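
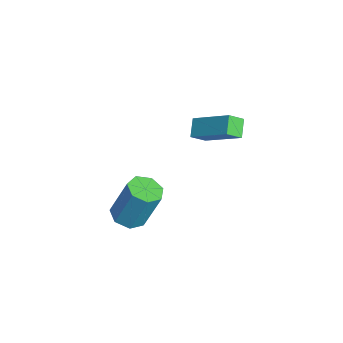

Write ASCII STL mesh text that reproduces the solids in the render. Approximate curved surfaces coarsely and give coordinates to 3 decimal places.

solid 
facet normal -0.129 -0.340 -0.931
outer loop
vertex 2.031 -4.341 -1.496
vertex 1.248 -4.306 -1.4
vertex 1.736 -3.747 -1.672
endloop
endfacet
facet normal 0.894 0.367 -0.258
outer loop
vertex 2.031 -4.341 -1.496
vertex 1.736 -3.747 -1.672
vertex 2.295 -3.648 0.404
endloop
endfacet
facet normal 0.893 0.368 -0.258
outer loop
vertex 2.295 -3.648 0.404
vertex 1.736 -3.747 -1.672
vertex 2.0 -3.055 0.229
endloop
endfacet
facet normal 0.129 0.339 0.932
outer loop
vertex 2.295 -3.648 0.404
vertex 2.0 -3.055 0.229
vertex 1.512 -3.614 0.5
endloop
endfacet
facet normal -0.129 -0.340 -0.931
outer loop
vertex 1.736 -3.747 -1.672
vertex 1.248 -4.306 -1.4
vertex 1.073 -3.575 -1.643
endloop
endfacet
facet normal 0.219 0.907 -0.360
outer loop
vertex 1.736 -3.747 -1.672
vertex 1.073 -3.575 -1.643
vertex 2.0 -3.055 0.229
endloop
endfacet
facet normal 0.221 0.906 -0.361
outer loop
vertex 2.0 -3.055 0.229
vertex 1.073 -3.575 -1.643
vertex 1.337 -2.882 0.258
endloop
endfacet
facet normal 0.129 0.339 0.932
outer loop
vertex 2.0 -3.055 0.229
vertex 1.337 -2.882 0.258
vertex 1.512 -3.614 0.5
endloop
endfacet
facet normal -0.129 -0.341 -0.931
outer loop
vertex 1.073 -3.575 -1.643
vertex 1.248 -4.306 -1.4
vertex 0.542 -3.953 -1.431
endloop
endfacet
facet normal -0.619 0.762 -0.192
outer loop
vertex 1.073 -3.575 -1.643
vertex 0.542 -3.953 -1.431
vertex 1.337 -2.882 0.258
endloop
endfacet
facet normal -0.620 0.761 -0.191
outer loop
vertex 1.337 -2.882 0.258
vertex 0.542 -3.953 -1.431
vertex 0.806 -3.261 0.47
endloop
endfacet
facet normal 0.130 0.339 0.932
outer loop
vertex 1.337 -2.882 0.258
vertex 0.806 -3.261 0.47
vertex 1.512 -3.614 0.5
endloop
endfacet
facet normal -0.129 -0.340 -0.931
outer loop
vertex 0.542 -3.953 -1.431
vertex 1.248 -4.306 -1.4
vertex 0.543 -4.597 -1.196
endloop
endfacet
facet normal -0.992 0.043 0.122
outer loop
vertex 0.542 -3.953 -1.431
vertex 0.543 -4.597 -1.196
vertex 0.806 -3.261 0.47
endloop
endfacet
facet normal -0.992 0.044 0.121
outer loop
vertex 0.806 -3.261 0.47
vertex 0.543 -4.597 -1.196
vertex 0.806 -3.905 0.704
endloop
endfacet
facet normal 0.130 0.339 0.932
outer loop
vertex 0.806 -3.261 0.47
vertex 0.806 -3.905 0.704
vertex 1.512 -3.614 0.5
endloop
endfacet
facet normal -0.130 -0.339 -0.932
outer loop
vertex 0.543 -4.597 -1.196
vertex 1.248 -4.306 -1.4
vertex 1.074 -5.022 -1.115
endloop
endfacet
facet normal -0.618 -0.707 0.343
outer loop
vertex 0.543 -4.597 -1.196
vertex 1.074 -5.022 -1.115
vertex 0.806 -3.905 0.704
endloop
endfacet
facet normal -0.618 -0.708 0.344
outer loop
vertex 0.806 -3.905 0.704
vertex 1.074 -5.022 -1.115
vertex 1.338 -4.33 0.785
endloop
endfacet
facet normal 0.129 0.339 0.932
outer loop
vertex 0.806 -3.905 0.704
vertex 1.338 -4.33 0.785
vertex 1.512 -3.614 0.5
endloop
endfacet
facet normal -0.130 -0.339 -0.932
outer loop
vertex 1.074 -5.022 -1.115
vertex 1.248 -4.306 -1.4
vertex 1.737 -4.908 -1.249
endloop
endfacet
facet normal 0.221 -0.926 0.306
outer loop
vertex 1.074 -5.022 -1.115
vertex 1.737 -4.908 -1.249
vertex 1.338 -4.33 0.785
endloop
endfacet
facet normal 0.221 -0.926 0.306
outer loop
vertex 1.338 -4.33 0.785
vertex 1.737 -4.908 -1.249
vertex 2.001 -4.216 0.652
endloop
endfacet
facet normal 0.129 0.340 0.932
outer loop
vertex 1.338 -4.33 0.785
vertex 2.001 -4.216 0.652
vertex 1.512 -3.614 0.5
endloop
endfacet
facet normal -0.129 -0.339 -0.932
outer loop
vertex 1.737 -4.908 -1.249
vertex 1.248 -4.306 -1.4
vertex 2.031 -4.341 -1.496
endloop
endfacet
facet normal 0.894 -0.447 0.038
outer loop
vertex 1.737 -4.908 -1.249
vertex 2.031 -4.341 -1.496
vertex 2.001 -4.216 0.652
endloop
endfacet
facet normal 0.894 -0.446 0.038
outer loop
vertex 2.001 -4.216 0.652
vertex 2.031 -4.341 -1.496
vertex 2.295 -3.648 0.404
endloop
endfacet
facet normal 0.129 0.340 0.932
outer loop
vertex 2.001 -4.216 0.652
vertex 2.295 -3.648 0.404
vertex 1.512 -3.614 0.5
endloop
endfacet
facet normal -0.589 -0.599 -0.542
outer loop
vertex 0.539 -1.569 3.857
vertex 0.354 -0.941 3.364
vertex 1.23 -1.776 3.335
endloop
endfacet
facet normal 0.225 -0.766 0.602
outer loop
vertex 2.426 -0.559 4.436
vertex 0.539 -1.569 3.857
vertex 1.23 -1.776 3.335
endloop
endfacet
facet normal -0.589 -0.599 -0.543
outer loop
vertex 1.23 -1.776 3.335
vertex 0.354 -0.941 3.364
vertex 1.045 -1.147 2.842
endloop
endfacet
facet normal 0.776 -0.232 -0.587
outer loop
vertex 1.045 -1.147 2.842
vertex 2.426 -0.559 4.436
vertex 1.23 -1.776 3.335
endloop
endfacet
facet normal -0.776 0.232 0.587
outer loop
vertex 0.539 -1.569 3.857
vertex 1.55 0.276 4.465
vertex 0.354 -0.941 3.364
endloop
endfacet
facet normal 0.226 -0.766 0.601
outer loop
vertex 1.735 -0.353 4.958
vertex 0.539 -1.569 3.857
vertex 2.426 -0.559 4.436
endloop
endfacet
facet normal -0.776 0.232 0.587
outer loop
vertex 1.735 -0.353 4.958
vertex 1.55 0.276 4.465
vertex 0.539 -1.569 3.857
endloop
endfacet
facet normal -0.226 0.766 -0.602
outer loop
vertex 0.354 -0.941 3.364
vertex 1.55 0.276 4.465
vertex 1.045 -1.147 2.842
endloop
endfacet
facet normal 0.776 -0.232 -0.587
outer loop
vertex 2.241 0.069 3.943
vertex 2.426 -0.559 4.436
vertex 1.045 -1.147 2.842
endloop
endfacet
facet normal -0.225 0.766 -0.602
outer loop
vertex 1.045 -1.147 2.842
vertex 1.55 0.276 4.465
vertex 2.241 0.069 3.943
endloop
endfacet
facet normal 0.589 0.599 0.543
outer loop
vertex 2.241 0.069 3.943
vertex 1.735 -0.353 4.958
vertex 2.426 -0.559 4.436
endloop
endfacet
facet normal 0.589 0.599 0.543
outer loop
vertex 1.55 0.276 4.465
vertex 1.735 -0.353 4.958
vertex 2.241 0.069 3.943
endloop
endfacet

endsolid


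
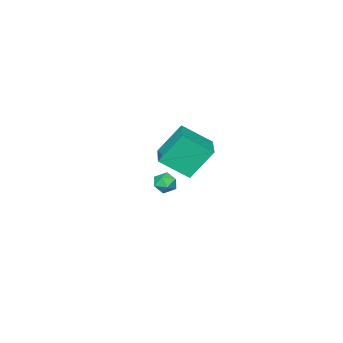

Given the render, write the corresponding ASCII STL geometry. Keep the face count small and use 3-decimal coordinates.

solid 
facet normal 0.341 0.778 -0.528
outer loop
vertex -1.319 -2.946 -3.083
vertex -1.853 -2.532 -2.818
vertex -1.218 -2.573 -2.469
endloop
endfacet
facet normal 0.874 0.338 -0.349
outer loop
vertex -1.319 -2.946 -3.083
vertex -1.218 -2.573 -2.469
vertex -0.976 -3.254 -2.523
endloop
endfacet
facet normal 0.727 -0.308 -0.614
outer loop
vertex -1.319 -2.946 -3.083
vertex -0.976 -3.254 -2.523
vertex -1.461 -3.635 -2.906
endloop
endfacet
facet normal 0.102 -0.267 -0.958
outer loop
vertex -1.319 -2.946 -3.083
vertex -1.461 -3.635 -2.906
vertex -2.003 -3.189 -3.088
endloop
endfacet
facet normal -0.137 0.403 -0.905
outer loop
vertex -1.319 -2.946 -3.083
vertex -2.003 -3.189 -3.088
vertex -1.853 -2.532 -2.818
endloop
endfacet
facet normal 0.887 0.287 0.362
outer loop
vertex -0.976 -3.254 -2.523
vertex -1.218 -2.573 -2.469
vertex -1.297 -3.031 -1.912
endloop
endfacet
facet normal 0.025 0.997 0.073
outer loop
vertex -1.218 -2.573 -2.469
vertex -1.853 -2.532 -2.818
vertex -1.839 -2.585 -2.094
endloop
endfacet
facet normal -0.748 0.391 -0.536
outer loop
vertex -1.853 -2.532 -2.818
vertex -2.003 -3.189 -3.088
vertex -2.324 -2.966 -2.477
endloop
endfacet
facet normal -0.362 -0.694 -0.622
outer loop
vertex -2.003 -3.189 -3.088
vertex -1.461 -3.635 -2.906
vertex -2.082 -3.647 -2.531
endloop
endfacet
facet normal 0.649 -0.758 -0.068
outer loop
vertex -1.461 -3.635 -2.906
vertex -0.976 -3.254 -2.523
vertex -1.447 -3.688 -2.182
endloop
endfacet
facet normal -0.102 0.267 0.958
outer loop
vertex -1.981 -3.274 -1.917
vertex -1.297 -3.031 -1.912
vertex -1.839 -2.585 -2.094
endloop
endfacet
facet normal -0.727 0.308 0.614
outer loop
vertex -1.981 -3.274 -1.917
vertex -1.839 -2.585 -2.094
vertex -2.324 -2.966 -2.477
endloop
endfacet
facet normal -0.874 -0.338 0.349
outer loop
vertex -1.981 -3.274 -1.917
vertex -2.324 -2.966 -2.477
vertex -2.082 -3.647 -2.531
endloop
endfacet
facet normal -0.341 -0.778 0.528
outer loop
vertex -1.981 -3.274 -1.917
vertex -2.082 -3.647 -2.531
vertex -1.447 -3.688 -2.182
endloop
endfacet
facet normal 0.137 -0.403 0.905
outer loop
vertex -1.981 -3.274 -1.917
vertex -1.447 -3.688 -2.182
vertex -1.297 -3.031 -1.912
endloop
endfacet
facet normal 0.362 0.694 0.622
outer loop
vertex -1.839 -2.585 -2.094
vertex -1.297 -3.031 -1.912
vertex -1.218 -2.573 -2.469
endloop
endfacet
facet normal -0.649 0.758 0.068
outer loop
vertex -2.324 -2.966 -2.477
vertex -1.839 -2.585 -2.094
vertex -1.853 -2.532 -2.818
endloop
endfacet
facet normal -0.887 -0.287 -0.362
outer loop
vertex -2.082 -3.647 -2.531
vertex -2.324 -2.966 -2.477
vertex -2.003 -3.189 -3.088
endloop
endfacet
facet normal -0.025 -0.997 -0.073
outer loop
vertex -1.447 -3.688 -2.182
vertex -2.082 -3.647 -2.531
vertex -1.461 -3.635 -2.906
endloop
endfacet
facet normal 0.748 -0.391 0.536
outer loop
vertex -1.297 -3.031 -1.912
vertex -1.447 -3.688 -2.182
vertex -0.976 -3.254 -2.523
endloop
endfacet
facet normal -0.470 0.355 0.808
outer loop
vertex 2.729 1.925 4.83
vertex 4.072 3.191 5.055
vertex 1.816 3.078 3.793
endloop
endfacet
facet normal -0.722 -0.681 -0.121
outer loop
vertex 2.728 2.389 2.225
vertex 2.729 1.925 4.83
vertex 1.816 3.078 3.793
endloop
endfacet
facet normal -0.470 0.355 0.808
outer loop
vertex 1.816 3.078 3.793
vertex 4.072 3.191 5.055
vertex 3.16 4.344 4.018
endloop
endfacet
facet normal -0.507 0.641 -0.576
outer loop
vertex 3.16 4.344 4.018
vertex 2.728 2.389 2.225
vertex 1.816 3.078 3.793
endloop
endfacet
facet normal 0.507 -0.641 0.577
outer loop
vertex 2.729 1.925 4.83
vertex 4.984 2.502 3.487
vertex 4.072 3.191 5.055
endloop
endfacet
facet normal -0.723 -0.680 -0.121
outer loop
vertex 3.64 1.236 3.262
vertex 2.729 1.925 4.83
vertex 2.728 2.389 2.225
endloop
endfacet
facet normal 0.507 -0.641 0.576
outer loop
vertex 3.64 1.236 3.262
vertex 4.984 2.502 3.487
vertex 2.729 1.925 4.83
endloop
endfacet
facet normal 0.723 0.681 0.121
outer loop
vertex 4.072 3.191 5.055
vertex 4.984 2.502 3.487
vertex 3.16 4.344 4.018
endloop
endfacet
facet normal -0.507 0.641 -0.576
outer loop
vertex 4.071 3.655 2.45
vertex 2.728 2.389 2.225
vertex 3.16 4.344 4.018
endloop
endfacet
facet normal 0.723 0.681 0.121
outer loop
vertex 3.16 4.344 4.018
vertex 4.984 2.502 3.487
vertex 4.071 3.655 2.45
endloop
endfacet
facet normal 0.470 -0.355 -0.808
outer loop
vertex 4.071 3.655 2.45
vertex 3.64 1.236 3.262
vertex 2.728 2.389 2.225
endloop
endfacet
facet normal 0.470 -0.355 -0.808
outer loop
vertex 4.984 2.502 3.487
vertex 3.64 1.236 3.262
vertex 4.071 3.655 2.45
endloop
endfacet

endsolid


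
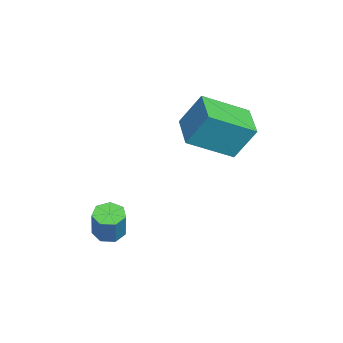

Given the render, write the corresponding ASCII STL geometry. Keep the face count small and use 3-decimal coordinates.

solid 
facet normal -0.412 -0.033 -0.911
outer loop
vertex 1.818 0.648 -3.644
vertex 1.38 0.431 -3.438
vertex 1.494 0.944 -3.508
endloop
endfacet
facet normal 0.577 0.764 -0.289
outer loop
vertex 1.818 0.648 -3.644
vertex 1.494 0.944 -3.508
vertex 2.297 0.686 -2.589
endloop
endfacet
facet normal 0.576 0.764 -0.289
outer loop
vertex 2.297 0.686 -2.589
vertex 1.494 0.944 -3.508
vertex 1.973 0.982 -2.452
endloop
endfacet
facet normal 0.415 0.033 0.909
outer loop
vertex 2.297 0.686 -2.589
vertex 1.973 0.982 -2.452
vertex 1.86 0.469 -2.382
endloop
endfacet
facet normal -0.414 -0.032 -0.910
outer loop
vertex 1.494 0.944 -3.508
vertex 1.38 0.431 -3.438
vertex 1.084 0.854 -3.318
endloop
endfacet
facet normal -0.191 0.980 0.051
outer loop
vertex 1.494 0.944 -3.508
vertex 1.084 0.854 -3.318
vertex 1.973 0.982 -2.452
endloop
endfacet
facet normal -0.192 0.980 0.052
outer loop
vertex 1.973 0.982 -2.452
vertex 1.084 0.854 -3.318
vertex 1.564 0.892 -2.263
endloop
endfacet
facet normal 0.413 0.033 0.910
outer loop
vertex 1.973 0.982 -2.452
vertex 1.564 0.892 -2.263
vertex 1.86 0.469 -2.382
endloop
endfacet
facet normal -0.414 -0.032 -0.910
outer loop
vertex 1.084 0.854 -3.318
vertex 1.38 0.431 -3.438
vertex 0.898 0.446 -3.219
endloop
endfacet
facet normal -0.815 0.458 0.354
outer loop
vertex 1.084 0.854 -3.318
vertex 0.898 0.446 -3.219
vertex 1.564 0.892 -2.263
endloop
endfacet
facet normal -0.815 0.458 0.354
outer loop
vertex 1.564 0.892 -2.263
vertex 0.898 0.446 -3.219
vertex 1.377 0.483 -2.164
endloop
endfacet
facet normal 0.412 0.032 0.911
outer loop
vertex 1.564 0.892 -2.263
vertex 1.377 0.483 -2.164
vertex 1.86 0.469 -2.382
endloop
endfacet
facet normal -0.414 -0.032 -0.910
outer loop
vertex 0.898 0.446 -3.219
vertex 1.38 0.431 -3.438
vertex 1.075 0.026 -3.285
endloop
endfacet
facet normal -0.825 -0.409 0.389
outer loop
vertex 0.898 0.446 -3.219
vertex 1.075 0.026 -3.285
vertex 1.377 0.483 -2.164
endloop
endfacet
facet normal -0.825 -0.409 0.389
outer loop
vertex 1.377 0.483 -2.164
vertex 1.075 0.026 -3.285
vertex 1.554 0.064 -2.229
endloop
endfacet
facet normal 0.412 0.033 0.911
outer loop
vertex 1.377 0.483 -2.164
vertex 1.554 0.064 -2.229
vertex 1.86 0.469 -2.382
endloop
endfacet
facet normal -0.412 -0.034 -0.911
outer loop
vertex 1.075 0.026 -3.285
vertex 1.38 0.431 -3.438
vertex 1.482 -0.088 -3.465
endloop
endfacet
facet normal -0.213 -0.968 0.131
outer loop
vertex 1.075 0.026 -3.285
vertex 1.482 -0.088 -3.465
vertex 1.554 0.064 -2.229
endloop
endfacet
facet normal -0.215 -0.968 0.132
outer loop
vertex 1.554 0.064 -2.229
vertex 1.482 -0.088 -3.465
vertex 1.961 -0.051 -2.41
endloop
endfacet
facet normal 0.414 0.031 0.910
outer loop
vertex 1.554 0.064 -2.229
vertex 1.961 -0.051 -2.41
vertex 1.86 0.469 -2.382
endloop
endfacet
facet normal -0.413 -0.034 -0.910
outer loop
vertex 1.482 -0.088 -3.465
vertex 1.38 0.431 -3.438
vertex 1.812 0.188 -3.625
endloop
endfacet
facet normal 0.558 -0.798 -0.226
outer loop
vertex 1.482 -0.088 -3.465
vertex 1.812 0.188 -3.625
vertex 1.961 -0.051 -2.41
endloop
endfacet
facet normal 0.559 -0.798 -0.226
outer loop
vertex 1.961 -0.051 -2.41
vertex 1.812 0.188 -3.625
vertex 2.292 0.226 -2.57
endloop
endfacet
facet normal 0.414 0.031 0.910
outer loop
vertex 1.961 -0.051 -2.41
vertex 2.292 0.226 -2.57
vertex 1.86 0.469 -2.382
endloop
endfacet
facet normal -0.412 -0.032 -0.910
outer loop
vertex 1.812 0.188 -3.625
vertex 1.38 0.431 -3.438
vertex 1.818 0.648 -3.644
endloop
endfacet
facet normal 0.910 -0.029 -0.413
outer loop
vertex 1.812 0.188 -3.625
vertex 1.818 0.648 -3.644
vertex 2.292 0.226 -2.57
endloop
endfacet
facet normal 0.911 -0.027 -0.412
outer loop
vertex 2.292 0.226 -2.57
vertex 1.818 0.648 -3.644
vertex 2.297 0.686 -2.589
endloop
endfacet
facet normal 0.414 0.033 0.909
outer loop
vertex 2.292 0.226 -2.57
vertex 2.297 0.686 -2.589
vertex 1.86 0.469 -2.382
endloop
endfacet
facet normal -0.971 -0.162 0.178
outer loop
vertex -2.39 3.216 0.547
vertex -2.804 4.752 -0.316
vertex -2.495 2.501 -0.675
endloop
endfacet
facet normal 0.229 -0.849 0.477
outer loop
vertex -1.136 2.728 -0.924
vertex -2.39 3.216 0.547
vertex -2.495 2.501 -0.675
endloop
endfacet
facet normal -0.971 -0.162 0.178
outer loop
vertex -2.495 2.501 -0.675
vertex -2.804 4.752 -0.316
vertex -2.909 4.037 -1.538
endloop
endfacet
facet normal -0.074 -0.504 -0.861
outer loop
vertex -2.909 4.037 -1.538
vertex -1.136 2.728 -0.924
vertex -2.495 2.501 -0.675
endloop
endfacet
facet normal 0.074 0.504 0.861
outer loop
vertex -2.39 3.216 0.547
vertex -1.445 4.979 -0.565
vertex -2.804 4.752 -0.316
endloop
endfacet
facet normal 0.229 -0.849 0.477
outer loop
vertex -1.031 3.443 0.298
vertex -2.39 3.216 0.547
vertex -1.136 2.728 -0.924
endloop
endfacet
facet normal 0.074 0.504 0.861
outer loop
vertex -1.031 3.443 0.298
vertex -1.445 4.979 -0.565
vertex -2.39 3.216 0.547
endloop
endfacet
facet normal -0.229 0.849 -0.477
outer loop
vertex -2.804 4.752 -0.316
vertex -1.445 4.979 -0.565
vertex -2.909 4.037 -1.538
endloop
endfacet
facet normal -0.074 -0.504 -0.861
outer loop
vertex -1.55 4.264 -1.787
vertex -1.136 2.728 -0.924
vertex -2.909 4.037 -1.538
endloop
endfacet
facet normal -0.229 0.849 -0.477
outer loop
vertex -2.909 4.037 -1.538
vertex -1.445 4.979 -0.565
vertex -1.55 4.264 -1.787
endloop
endfacet
facet normal 0.971 0.162 -0.178
outer loop
vertex -1.55 4.264 -1.787
vertex -1.031 3.443 0.298
vertex -1.136 2.728 -0.924
endloop
endfacet
facet normal 0.971 0.162 -0.178
outer loop
vertex -1.445 4.979 -0.565
vertex -1.031 3.443 0.298
vertex -1.55 4.264 -1.787
endloop
endfacet

endsolid


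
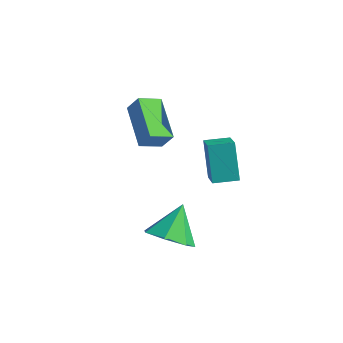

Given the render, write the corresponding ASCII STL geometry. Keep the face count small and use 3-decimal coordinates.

solid 
facet normal -0.385 0.453 0.804
outer loop
vertex 2.791 3.177 -0.26
vertex 3.639 3.846 -0.231
vertex 2.087 4.108 -1.122
endloop
endfacet
facet normal -0.785 -0.619 -0.027
outer loop
vertex 2.761 3.314 -2.529
vertex 2.791 3.177 -0.26
vertex 2.087 4.108 -1.122
endloop
endfacet
facet normal -0.385 0.454 0.804
outer loop
vertex 2.087 4.108 -1.122
vertex 3.639 3.846 -0.231
vertex 2.935 4.776 -1.093
endloop
endfacet
facet normal -0.485 0.641 -0.594
outer loop
vertex 2.935 4.776 -1.093
vertex 2.761 3.314 -2.529
vertex 2.087 4.108 -1.122
endloop
endfacet
facet normal 0.485 -0.641 0.594
outer loop
vertex 2.791 3.177 -0.26
vertex 4.313 3.052 -1.638
vertex 3.639 3.846 -0.231
endloop
endfacet
facet normal -0.785 -0.619 -0.027
outer loop
vertex 3.465 2.384 -1.667
vertex 2.791 3.177 -0.26
vertex 2.761 3.314 -2.529
endloop
endfacet
facet normal 0.485 -0.642 0.594
outer loop
vertex 3.465 2.384 -1.667
vertex 4.313 3.052 -1.638
vertex 2.791 3.177 -0.26
endloop
endfacet
facet normal 0.785 0.619 0.027
outer loop
vertex 3.639 3.846 -0.231
vertex 4.313 3.052 -1.638
vertex 2.935 4.776 -1.093
endloop
endfacet
facet normal -0.486 0.641 -0.594
outer loop
vertex 3.609 3.983 -2.5
vertex 2.761 3.314 -2.529
vertex 2.935 4.776 -1.093
endloop
endfacet
facet normal 0.785 0.619 0.027
outer loop
vertex 2.935 4.776 -1.093
vertex 4.313 3.052 -1.638
vertex 3.609 3.983 -2.5
endloop
endfacet
facet normal 0.385 -0.453 -0.804
outer loop
vertex 3.609 3.983 -2.5
vertex 3.465 2.384 -1.667
vertex 2.761 3.314 -2.529
endloop
endfacet
facet normal 0.385 -0.453 -0.804
outer loop
vertex 4.313 3.052 -1.638
vertex 3.465 2.384 -1.667
vertex 3.609 3.983 -2.5
endloop
endfacet
facet normal 0.046 -0.750 -0.659
outer loop
vertex 3.772 -0.179 -3.186
vertex 2.808 0.121 -3.594
vertex 3.804 0.446 -3.895
endloop
endfacet
facet normal 0.835 0.394 0.385
outer loop
vertex 3.772 -0.179 -3.186
vertex 3.804 0.446 -3.895
vertex 2.732 1.359 -2.506
endloop
endfacet
facet normal 0.045 -0.750 -0.660
outer loop
vertex 3.804 0.446 -3.895
vertex 2.808 0.121 -3.594
vertex 3.085 0.827 -4.377
endloop
endfacet
facet normal 0.534 0.835 -0.137
outer loop
vertex 3.804 0.446 -3.895
vertex 3.085 0.827 -4.377
vertex 2.732 1.359 -2.506
endloop
endfacet
facet normal 0.046 -0.750 -0.660
outer loop
vertex 3.085 0.827 -4.377
vertex 2.808 0.121 -3.594
vertex 2.157 0.676 -4.27
endloop
endfacet
facet normal -0.187 0.935 -0.301
outer loop
vertex 3.085 0.827 -4.377
vertex 2.157 0.676 -4.27
vertex 2.732 1.359 -2.506
endloop
endfacet
facet normal 0.045 -0.750 -0.660
outer loop
vertex 2.157 0.676 -4.27
vertex 2.808 0.121 -3.594
vertex 1.719 0.108 -3.654
endloop
endfacet
facet normal -0.784 0.621 0.015
outer loop
vertex 2.157 0.676 -4.27
vertex 1.719 0.108 -3.654
vertex 2.732 1.359 -2.506
endloop
endfacet
facet normal 0.045 -0.750 -0.660
outer loop
vertex 1.719 0.108 -3.654
vertex 2.808 0.121 -3.594
vertex 2.101 -0.451 -2.993
endloop
endfacet
facet normal -0.808 0.127 0.575
outer loop
vertex 1.719 0.108 -3.654
vertex 2.101 -0.451 -2.993
vertex 2.732 1.359 -2.506
endloop
endfacet
facet normal 0.046 -0.750 -0.660
outer loop
vertex 2.101 -0.451 -2.993
vertex 2.808 0.121 -3.594
vertex 3.015 -0.578 -2.785
endloop
endfacet
facet normal -0.241 -0.173 0.955
outer loop
vertex 2.101 -0.451 -2.993
vertex 3.015 -0.578 -2.785
vertex 2.732 1.359 -2.506
endloop
endfacet
facet normal 0.046 -0.750 -0.660
outer loop
vertex 3.015 -0.578 -2.785
vertex 2.808 0.121 -3.594
vertex 3.772 -0.179 -3.186
endloop
endfacet
facet normal 0.489 -0.054 0.870
outer loop
vertex 3.015 -0.578 -2.785
vertex 3.772 -0.179 -3.186
vertex 2.732 1.359 -2.506
endloop
endfacet
facet normal -0.508 -0.101 -0.855
outer loop
vertex -0.325 2.302 1.39
vertex 0.249 3.081 0.957
vertex 0.988 0.987 0.765
endloop
endfacet
facet normal -0.541 -0.735 0.409
outer loop
vertex 1.451 1.079 1.543
vertex -0.325 2.302 1.39
vertex 0.988 0.987 0.765
endloop
endfacet
facet normal -0.508 -0.101 -0.855
outer loop
vertex 0.988 0.987 0.765
vertex 0.249 3.081 0.957
vertex 1.562 1.766 0.332
endloop
endfacet
facet normal 0.670 -0.671 -0.319
outer loop
vertex 1.562 1.766 0.332
vertex 1.451 1.079 1.543
vertex 0.988 0.987 0.765
endloop
endfacet
facet normal -0.670 0.671 0.319
outer loop
vertex -0.325 2.302 1.39
vertex 0.712 3.173 1.735
vertex 0.249 3.081 0.957
endloop
endfacet
facet normal -0.541 -0.735 0.409
outer loop
vertex 0.138 2.394 2.168
vertex -0.325 2.302 1.39
vertex 1.451 1.079 1.543
endloop
endfacet
facet normal -0.670 0.671 0.319
outer loop
vertex 0.138 2.394 2.168
vertex 0.712 3.173 1.735
vertex -0.325 2.302 1.39
endloop
endfacet
facet normal 0.541 0.735 -0.409
outer loop
vertex 0.249 3.081 0.957
vertex 0.712 3.173 1.735
vertex 1.562 1.766 0.332
endloop
endfacet
facet normal 0.670 -0.671 -0.319
outer loop
vertex 2.025 1.858 1.11
vertex 1.451 1.079 1.543
vertex 1.562 1.766 0.332
endloop
endfacet
facet normal 0.541 0.735 -0.409
outer loop
vertex 1.562 1.766 0.332
vertex 0.712 3.173 1.735
vertex 2.025 1.858 1.11
endloop
endfacet
facet normal 0.508 0.101 0.855
outer loop
vertex 2.025 1.858 1.11
vertex 0.138 2.394 2.168
vertex 1.451 1.079 1.543
endloop
endfacet
facet normal 0.508 0.101 0.855
outer loop
vertex 0.712 3.173 1.735
vertex 0.138 2.394 2.168
vertex 2.025 1.858 1.11
endloop
endfacet

endsolid


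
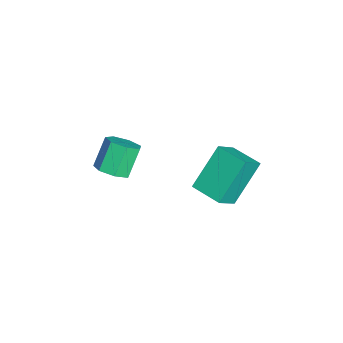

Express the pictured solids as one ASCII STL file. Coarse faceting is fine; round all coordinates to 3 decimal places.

solid 
facet normal -0.580 0.477 -0.660
outer loop
vertex 1.065 4.178 -0.488
vertex 1.728 4.911 -0.541
vertex 1.764 3.463 -1.619
endloop
endfacet
facet normal -0.670 -0.740 0.054
outer loop
vertex 2.292 3.029 -1.019
vertex 1.065 4.178 -0.488
vertex 1.764 3.463 -1.619
endloop
endfacet
facet normal -0.581 0.477 -0.660
outer loop
vertex 1.764 3.463 -1.619
vertex 1.728 4.911 -0.541
vertex 2.427 4.196 -1.673
endloop
endfacet
facet normal 0.463 -0.474 -0.750
outer loop
vertex 2.427 4.196 -1.673
vertex 2.292 3.029 -1.019
vertex 1.764 3.463 -1.619
endloop
endfacet
facet normal -0.463 0.473 0.750
outer loop
vertex 1.065 4.178 -0.488
vertex 2.256 4.477 0.059
vertex 1.728 4.911 -0.541
endloop
endfacet
facet normal -0.670 -0.740 0.054
outer loop
vertex 1.593 3.744 0.113
vertex 1.065 4.178 -0.488
vertex 2.292 3.029 -1.019
endloop
endfacet
facet normal -0.463 0.474 0.749
outer loop
vertex 1.593 3.744 0.113
vertex 2.256 4.477 0.059
vertex 1.065 4.178 -0.488
endloop
endfacet
facet normal 0.670 0.740 -0.054
outer loop
vertex 1.728 4.911 -0.541
vertex 2.256 4.477 0.059
vertex 2.427 4.196 -1.673
endloop
endfacet
facet normal 0.463 -0.473 -0.749
outer loop
vertex 2.955 3.762 -1.072
vertex 2.292 3.029 -1.019
vertex 2.427 4.196 -1.673
endloop
endfacet
facet normal 0.670 0.740 -0.054
outer loop
vertex 2.427 4.196 -1.673
vertex 2.256 4.477 0.059
vertex 2.955 3.762 -1.072
endloop
endfacet
facet normal 0.580 -0.477 0.660
outer loop
vertex 2.955 3.762 -1.072
vertex 1.593 3.744 0.113
vertex 2.292 3.029 -1.019
endloop
endfacet
facet normal 0.581 -0.477 0.660
outer loop
vertex 2.256 4.477 0.059
vertex 1.593 3.744 0.113
vertex 2.955 3.762 -1.072
endloop
endfacet
facet normal 0.502 -0.325 -0.802
outer loop
vertex 1.381 1.252 -1.574
vertex 1.076 0.794 -1.579
vertex 0.98 1.272 -1.833
endloop
endfacet
facet normal 0.210 0.945 -0.252
outer loop
vertex 1.381 1.252 -1.574
vertex 0.98 1.272 -1.833
vertex 0.869 1.584 -0.756
endloop
endfacet
facet normal 0.210 0.945 -0.252
outer loop
vertex 0.869 1.584 -0.756
vertex 0.98 1.272 -1.833
vertex 0.469 1.604 -1.015
endloop
endfacet
facet normal -0.502 0.326 0.801
outer loop
vertex 0.869 1.584 -0.756
vertex 0.469 1.604 -1.015
vertex 0.564 1.126 -0.761
endloop
endfacet
facet normal 0.500 -0.326 -0.802
outer loop
vertex 0.98 1.272 -1.833
vertex 1.076 0.794 -1.579
vertex 0.652 0.933 -1.9
endloop
endfacet
facet normal -0.525 0.623 -0.581
outer loop
vertex 0.98 1.272 -1.833
vertex 0.652 0.933 -1.9
vertex 0.469 1.604 -1.015
endloop
endfacet
facet normal -0.523 0.624 -0.581
outer loop
vertex 0.469 1.604 -1.015
vertex 0.652 0.933 -1.9
vertex 0.14 1.265 -1.083
endloop
endfacet
facet normal -0.502 0.326 0.801
outer loop
vertex 0.469 1.604 -1.015
vertex 0.14 1.265 -1.083
vertex 0.564 1.126 -0.761
endloop
endfacet
facet normal 0.501 -0.325 -0.802
outer loop
vertex 0.652 0.933 -1.9
vertex 1.076 0.794 -1.579
vertex 0.643 0.489 -1.726
endloop
endfacet
facet normal -0.865 -0.168 -0.474
outer loop
vertex 0.652 0.933 -1.9
vertex 0.643 0.489 -1.726
vertex 0.14 1.265 -1.083
endloop
endfacet
facet normal -0.865 -0.169 -0.473
outer loop
vertex 0.14 1.265 -1.083
vertex 0.643 0.489 -1.726
vertex 0.131 0.821 -0.908
endloop
endfacet
facet normal -0.502 0.326 0.801
outer loop
vertex 0.14 1.265 -1.083
vertex 0.131 0.821 -0.908
vertex 0.564 1.126 -0.761
endloop
endfacet
facet normal 0.501 -0.325 -0.802
outer loop
vertex 0.643 0.489 -1.726
vertex 1.076 0.794 -1.579
vertex 0.96 0.274 -1.441
endloop
endfacet
facet normal -0.555 -0.832 -0.010
outer loop
vertex 0.643 0.489 -1.726
vertex 0.96 0.274 -1.441
vertex 0.131 0.821 -0.908
endloop
endfacet
facet normal -0.554 -0.832 -0.008
outer loop
vertex 0.131 0.821 -0.908
vertex 0.96 0.274 -1.441
vertex 0.448 0.607 -0.623
endloop
endfacet
facet normal -0.501 0.325 0.802
outer loop
vertex 0.131 0.821 -0.908
vertex 0.448 0.607 -0.623
vertex 0.564 1.126 -0.761
endloop
endfacet
facet normal 0.503 -0.325 -0.801
outer loop
vertex 0.96 0.274 -1.441
vertex 1.076 0.794 -1.579
vertex 1.364 0.451 -1.259
endloop
endfacet
facet normal 0.173 -0.870 0.462
outer loop
vertex 0.96 0.274 -1.441
vertex 1.364 0.451 -1.259
vertex 0.448 0.607 -0.623
endloop
endfacet
facet normal 0.172 -0.870 0.462
outer loop
vertex 0.448 0.607 -0.623
vertex 1.364 0.451 -1.259
vertex 0.852 0.783 -0.442
endloop
endfacet
facet normal -0.501 0.325 0.802
outer loop
vertex 0.448 0.607 -0.623
vertex 0.852 0.783 -0.442
vertex 0.564 1.126 -0.761
endloop
endfacet
facet normal 0.501 -0.327 -0.801
outer loop
vertex 1.364 0.451 -1.259
vertex 1.076 0.794 -1.579
vertex 1.552 0.886 -1.319
endloop
endfacet
facet normal 0.771 -0.252 0.585
outer loop
vertex 1.364 0.451 -1.259
vertex 1.552 0.886 -1.319
vertex 0.852 0.783 -0.442
endloop
endfacet
facet normal 0.770 -0.254 0.585
outer loop
vertex 0.852 0.783 -0.442
vertex 1.552 0.886 -1.319
vertex 1.04 1.218 -0.501
endloop
endfacet
facet normal -0.501 0.325 0.802
outer loop
vertex 0.852 0.783 -0.442
vertex 1.04 1.218 -0.501
vertex 0.564 1.126 -0.761
endloop
endfacet
facet normal 0.501 -0.325 -0.802
outer loop
vertex 1.552 0.886 -1.319
vertex 1.076 0.794 -1.579
vertex 1.381 1.252 -1.574
endloop
endfacet
facet normal 0.788 0.555 0.268
outer loop
vertex 1.552 0.886 -1.319
vertex 1.381 1.252 -1.574
vertex 1.04 1.218 -0.501
endloop
endfacet
facet normal 0.788 0.555 0.268
outer loop
vertex 1.04 1.218 -0.501
vertex 1.381 1.252 -1.574
vertex 0.869 1.584 -0.756
endloop
endfacet
facet normal -0.501 0.325 0.802
outer loop
vertex 1.04 1.218 -0.501
vertex 0.869 1.584 -0.756
vertex 0.564 1.126 -0.761
endloop
endfacet

endsolid


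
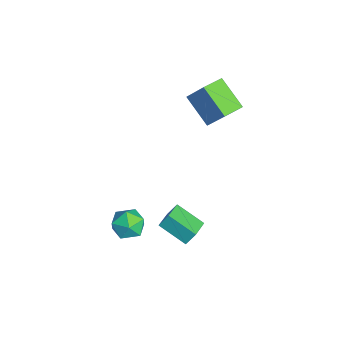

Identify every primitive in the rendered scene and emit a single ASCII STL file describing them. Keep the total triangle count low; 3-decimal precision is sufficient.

solid 
facet normal -0.851 0.455 -0.261
outer loop
vertex 0.142 0.739 -2.32
vertex 1.107 2.049 -3.18
vertex 0.116 0.21 -3.157
endloop
endfacet
facet normal -0.525 -0.712 0.466
outer loop
vertex 1.273 -0.409 -2.8
vertex 0.142 0.739 -2.32
vertex 0.116 0.21 -3.157
endloop
endfacet
facet normal -0.851 0.455 -0.262
outer loop
vertex 0.116 0.21 -3.157
vertex 1.107 2.049 -3.18
vertex 1.081 1.52 -4.016
endloop
endfacet
facet normal -0.026 -0.535 -0.845
outer loop
vertex 1.081 1.52 -4.016
vertex 1.273 -0.409 -2.8
vertex 0.116 0.21 -3.157
endloop
endfacet
facet normal 0.026 0.535 0.844
outer loop
vertex 0.142 0.739 -2.32
vertex 2.264 1.43 -2.823
vertex 1.107 2.049 -3.18
endloop
endfacet
facet normal -0.525 -0.712 0.467
outer loop
vertex 1.299 0.12 -1.964
vertex 0.142 0.739 -2.32
vertex 1.273 -0.409 -2.8
endloop
endfacet
facet normal 0.026 0.535 0.845
outer loop
vertex 1.299 0.12 -1.964
vertex 2.264 1.43 -2.823
vertex 0.142 0.739 -2.32
endloop
endfacet
facet normal 0.525 0.712 -0.467
outer loop
vertex 1.107 2.049 -3.18
vertex 2.264 1.43 -2.823
vertex 1.081 1.52 -4.016
endloop
endfacet
facet normal -0.026 -0.535 -0.844
outer loop
vertex 2.238 0.901 -3.66
vertex 1.273 -0.409 -2.8
vertex 1.081 1.52 -4.016
endloop
endfacet
facet normal 0.525 0.712 -0.466
outer loop
vertex 1.081 1.52 -4.016
vertex 2.264 1.43 -2.823
vertex 2.238 0.901 -3.66
endloop
endfacet
facet normal 0.851 -0.455 0.262
outer loop
vertex 2.238 0.901 -3.66
vertex 1.299 0.12 -1.964
vertex 1.273 -0.409 -2.8
endloop
endfacet
facet normal 0.851 -0.455 0.261
outer loop
vertex 2.264 1.43 -2.823
vertex 1.299 0.12 -1.964
vertex 2.238 0.901 -3.66
endloop
endfacet
facet normal -0.295 0.519 0.802
outer loop
vertex 2.853 -1.379 -0.273
vertex 1.885 -1.699 -0.422
vertex 2.525 -2.249 0.169
endloop
endfacet
facet normal 0.381 0.300 0.874
outer loop
vertex 2.853 -1.379 -0.273
vertex 2.525 -2.249 0.169
vertex 3.463 -2.209 -0.254
endloop
endfacet
facet normal 0.758 0.564 0.328
outer loop
vertex 2.853 -1.379 -0.273
vertex 3.463 -2.209 -0.254
vertex 3.403 -1.633 -1.107
endloop
endfacet
facet normal 0.314 0.946 -0.081
outer loop
vertex 2.853 -1.379 -0.273
vertex 3.403 -1.633 -1.107
vertex 2.428 -1.318 -1.21
endloop
endfacet
facet normal -0.336 0.918 0.212
outer loop
vertex 2.853 -1.379 -0.273
vertex 2.428 -1.318 -1.21
vertex 1.885 -1.699 -0.422
endloop
endfacet
facet normal 0.389 -0.411 0.824
outer loop
vertex 3.463 -2.209 -0.254
vertex 2.525 -2.249 0.169
vertex 2.872 -3.042 -0.39
endloop
endfacet
facet normal -0.703 -0.057 0.709
outer loop
vertex 2.525 -2.249 0.169
vertex 1.885 -1.699 -0.422
vertex 1.897 -2.727 -0.493
endloop
endfacet
facet normal -0.771 0.587 -0.247
outer loop
vertex 1.885 -1.699 -0.422
vertex 2.428 -1.318 -1.21
vertex 1.837 -2.151 -1.346
endloop
endfacet
facet normal 0.281 0.632 -0.722
outer loop
vertex 2.428 -1.318 -1.21
vertex 3.403 -1.633 -1.107
vertex 2.775 -2.111 -1.769
endloop
endfacet
facet normal 0.998 0.016 -0.060
outer loop
vertex 3.403 -1.633 -1.107
vertex 3.463 -2.209 -0.254
vertex 3.415 -2.661 -1.178
endloop
endfacet
facet normal -0.314 -0.946 0.081
outer loop
vertex 2.447 -2.981 -1.327
vertex 2.872 -3.042 -0.39
vertex 1.897 -2.727 -0.493
endloop
endfacet
facet normal -0.758 -0.564 -0.328
outer loop
vertex 2.447 -2.981 -1.327
vertex 1.897 -2.727 -0.493
vertex 1.837 -2.151 -1.346
endloop
endfacet
facet normal -0.381 -0.300 -0.874
outer loop
vertex 2.447 -2.981 -1.327
vertex 1.837 -2.151 -1.346
vertex 2.775 -2.111 -1.769
endloop
endfacet
facet normal 0.295 -0.519 -0.802
outer loop
vertex 2.447 -2.981 -1.327
vertex 2.775 -2.111 -1.769
vertex 3.415 -2.661 -1.178
endloop
endfacet
facet normal 0.336 -0.918 -0.212
outer loop
vertex 2.447 -2.981 -1.327
vertex 3.415 -2.661 -1.178
vertex 2.872 -3.042 -0.39
endloop
endfacet
facet normal -0.281 -0.632 0.722
outer loop
vertex 1.897 -2.727 -0.493
vertex 2.872 -3.042 -0.39
vertex 2.525 -2.249 0.169
endloop
endfacet
facet normal -0.998 -0.016 0.060
outer loop
vertex 1.837 -2.151 -1.346
vertex 1.897 -2.727 -0.493
vertex 1.885 -1.699 -0.422
endloop
endfacet
facet normal -0.389 0.411 -0.824
outer loop
vertex 2.775 -2.111 -1.769
vertex 1.837 -2.151 -1.346
vertex 2.428 -1.318 -1.21
endloop
endfacet
facet normal 0.703 0.057 -0.709
outer loop
vertex 3.415 -2.661 -1.178
vertex 2.775 -2.111 -1.769
vertex 3.403 -1.633 -1.107
endloop
endfacet
facet normal 0.771 -0.587 0.247
outer loop
vertex 2.872 -3.042 -0.39
vertex 3.415 -2.661 -1.178
vertex 3.463 -2.209 -0.254
endloop
endfacet
facet normal -0.687 -0.430 0.586
outer loop
vertex -2.856 2.575 4.855
vertex -3.672 3.677 4.707
vertex -3.658 1.776 3.329
endloop
endfacet
facet normal 0.592 -0.799 0.108
outer loop
vertex -2.208 2.683 2.093
vertex -2.856 2.575 4.855
vertex -3.658 1.776 3.329
endloop
endfacet
facet normal -0.687 -0.430 0.586
outer loop
vertex -3.658 1.776 3.329
vertex -3.672 3.677 4.707
vertex -4.474 2.879 3.181
endloop
endfacet
facet normal -0.422 -0.420 -0.803
outer loop
vertex -4.474 2.879 3.181
vertex -2.208 2.683 2.093
vertex -3.658 1.776 3.329
endloop
endfacet
facet normal 0.422 0.420 0.803
outer loop
vertex -2.856 2.575 4.855
vertex -2.222 4.584 3.471
vertex -3.672 3.677 4.707
endloop
endfacet
facet normal 0.591 -0.799 0.107
outer loop
vertex -1.406 3.481 3.619
vertex -2.856 2.575 4.855
vertex -2.208 2.683 2.093
endloop
endfacet
facet normal 0.422 0.420 0.803
outer loop
vertex -1.406 3.481 3.619
vertex -2.222 4.584 3.471
vertex -2.856 2.575 4.855
endloop
endfacet
facet normal -0.591 0.799 -0.107
outer loop
vertex -3.672 3.677 4.707
vertex -2.222 4.584 3.471
vertex -4.474 2.879 3.181
endloop
endfacet
facet normal -0.422 -0.420 -0.803
outer loop
vertex -3.024 3.785 1.945
vertex -2.208 2.683 2.093
vertex -4.474 2.879 3.181
endloop
endfacet
facet normal -0.591 0.799 -0.108
outer loop
vertex -4.474 2.879 3.181
vertex -2.222 4.584 3.471
vertex -3.024 3.785 1.945
endloop
endfacet
facet normal 0.687 0.430 -0.586
outer loop
vertex -3.024 3.785 1.945
vertex -1.406 3.481 3.619
vertex -2.208 2.683 2.093
endloop
endfacet
facet normal 0.687 0.430 -0.586
outer loop
vertex -2.222 4.584 3.471
vertex -1.406 3.481 3.619
vertex -3.024 3.785 1.945
endloop
endfacet

endsolid


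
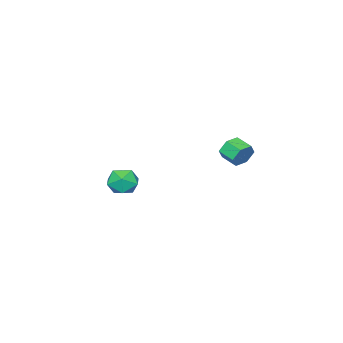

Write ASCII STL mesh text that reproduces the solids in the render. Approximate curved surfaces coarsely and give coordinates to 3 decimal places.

solid 
facet normal 0.124 0.951 -0.283
outer loop
vertex 1.731 4.055 2.472
vertex 1.389 4.308 3.173
vertex 2.199 4.19 3.131
endloop
endfacet
facet normal 0.811 -0.261 -0.523
outer loop
vertex 1.731 4.055 2.472
vertex 2.199 4.19 3.131
vertex 1.593 2.999 2.786
endloop
endfacet
facet normal 0.811 -0.261 -0.523
outer loop
vertex 1.593 2.999 2.786
vertex 2.199 4.19 3.131
vertex 2.062 3.134 3.446
endloop
endfacet
facet normal -0.124 -0.951 0.283
outer loop
vertex 1.593 2.999 2.786
vertex 2.062 3.134 3.446
vertex 1.251 3.252 3.487
endloop
endfacet
facet normal 0.124 0.951 -0.283
outer loop
vertex 2.199 4.19 3.131
vertex 1.389 4.308 3.173
vertex 1.857 4.443 3.832
endloop
endfacet
facet normal 0.900 0.013 0.435
outer loop
vertex 2.199 4.19 3.131
vertex 1.857 4.443 3.832
vertex 2.062 3.134 3.446
endloop
endfacet
facet normal 0.900 0.013 0.435
outer loop
vertex 2.062 3.134 3.446
vertex 1.857 4.443 3.832
vertex 1.72 3.387 4.147
endloop
endfacet
facet normal -0.124 -0.951 0.283
outer loop
vertex 2.062 3.134 3.446
vertex 1.72 3.387 4.147
vertex 1.251 3.252 3.487
endloop
endfacet
facet normal 0.124 0.951 -0.283
outer loop
vertex 1.857 4.443 3.832
vertex 1.389 4.308 3.173
vertex 1.047 4.561 3.874
endloop
endfacet
facet normal 0.090 0.274 0.958
outer loop
vertex 1.857 4.443 3.832
vertex 1.047 4.561 3.874
vertex 1.72 3.387 4.147
endloop
endfacet
facet normal 0.088 0.273 0.958
outer loop
vertex 1.72 3.387 4.147
vertex 1.047 4.561 3.874
vertex 0.909 3.505 4.188
endloop
endfacet
facet normal -0.124 -0.951 0.283
outer loop
vertex 1.72 3.387 4.147
vertex 0.909 3.505 4.188
vertex 1.251 3.252 3.487
endloop
endfacet
facet normal 0.124 0.951 -0.283
outer loop
vertex 1.047 4.561 3.874
vertex 1.389 4.308 3.173
vertex 0.578 4.426 3.214
endloop
endfacet
facet normal -0.811 0.262 0.523
outer loop
vertex 1.047 4.561 3.874
vertex 0.578 4.426 3.214
vertex 0.909 3.505 4.188
endloop
endfacet
facet normal -0.811 0.261 0.523
outer loop
vertex 0.909 3.505 4.188
vertex 0.578 4.426 3.214
vertex 0.441 3.37 3.529
endloop
endfacet
facet normal -0.124 -0.951 0.283
outer loop
vertex 0.909 3.505 4.188
vertex 0.441 3.37 3.529
vertex 1.251 3.252 3.487
endloop
endfacet
facet normal 0.124 0.951 -0.283
outer loop
vertex 0.578 4.426 3.214
vertex 1.389 4.308 3.173
vertex 0.92 4.173 2.513
endloop
endfacet
facet normal -0.900 -0.013 -0.435
outer loop
vertex 0.578 4.426 3.214
vertex 0.92 4.173 2.513
vertex 0.441 3.37 3.529
endloop
endfacet
facet normal -0.900 -0.013 -0.435
outer loop
vertex 0.441 3.37 3.529
vertex 0.92 4.173 2.513
vertex 0.783 3.117 2.828
endloop
endfacet
facet normal -0.124 -0.951 0.283
outer loop
vertex 0.441 3.37 3.529
vertex 0.783 3.117 2.828
vertex 1.251 3.252 3.487
endloop
endfacet
facet normal 0.124 0.951 -0.283
outer loop
vertex 0.92 4.173 2.513
vertex 1.389 4.308 3.173
vertex 1.731 4.055 2.472
endloop
endfacet
facet normal -0.088 -0.274 -0.958
outer loop
vertex 0.92 4.173 2.513
vertex 1.731 4.055 2.472
vertex 0.783 3.117 2.828
endloop
endfacet
facet normal -0.089 -0.273 -0.958
outer loop
vertex 0.783 3.117 2.828
vertex 1.731 4.055 2.472
vertex 1.593 2.999 2.786
endloop
endfacet
facet normal -0.124 -0.951 0.283
outer loop
vertex 0.783 3.117 2.828
vertex 1.593 2.999 2.786
vertex 1.251 3.252 3.487
endloop
endfacet
facet normal -0.594 0.706 0.385
outer loop
vertex 1.082 -3.437 -1.095
vertex 1.678 -3.429 -0.19
vertex 1.93 -2.769 -1.011
endloop
endfacet
facet normal -0.565 0.758 -0.327
outer loop
vertex 1.082 -3.437 -1.095
vertex 1.93 -2.769 -1.011
vertex 1.75 -3.302 -1.936
endloop
endfacet
facet normal -0.786 0.138 -0.602
outer loop
vertex 1.082 -3.437 -1.095
vertex 1.75 -3.302 -1.936
vertex 1.386 -4.291 -1.688
endloop
endfacet
facet normal -0.953 -0.297 -0.061
outer loop
vertex 1.082 -3.437 -1.095
vertex 1.386 -4.291 -1.688
vertex 1.341 -4.37 -0.608
endloop
endfacet
facet normal -0.834 0.055 0.549
outer loop
vertex 1.082 -3.437 -1.095
vertex 1.341 -4.37 -0.608
vertex 1.678 -3.429 -0.19
endloop
endfacet
facet normal 0.118 0.850 -0.513
outer loop
vertex 1.75 -3.302 -1.936
vertex 1.93 -2.769 -1.011
vertex 2.759 -3.21 -1.552
endloop
endfacet
facet normal 0.070 0.767 0.638
outer loop
vertex 1.93 -2.769 -1.011
vertex 1.678 -3.429 -0.19
vertex 2.714 -3.289 -0.472
endloop
endfacet
facet normal -0.318 -0.288 0.904
outer loop
vertex 1.678 -3.429 -0.19
vertex 1.341 -4.37 -0.608
vertex 2.35 -4.278 -0.224
endloop
endfacet
facet normal -0.510 -0.856 -0.084
outer loop
vertex 1.341 -4.37 -0.608
vertex 1.386 -4.291 -1.688
vertex 2.17 -4.811 -1.149
endloop
endfacet
facet normal -0.240 -0.152 -0.959
outer loop
vertex 1.386 -4.291 -1.688
vertex 1.75 -3.302 -1.936
vertex 2.422 -4.151 -1.97
endloop
endfacet
facet normal 0.953 0.297 0.061
outer loop
vertex 3.018 -4.143 -1.065
vertex 2.759 -3.21 -1.552
vertex 2.714 -3.289 -0.472
endloop
endfacet
facet normal 0.786 -0.138 0.602
outer loop
vertex 3.018 -4.143 -1.065
vertex 2.714 -3.289 -0.472
vertex 2.35 -4.278 -0.224
endloop
endfacet
facet normal 0.565 -0.758 0.327
outer loop
vertex 3.018 -4.143 -1.065
vertex 2.35 -4.278 -0.224
vertex 2.17 -4.811 -1.149
endloop
endfacet
facet normal 0.594 -0.706 -0.385
outer loop
vertex 3.018 -4.143 -1.065
vertex 2.17 -4.811 -1.149
vertex 2.422 -4.151 -1.97
endloop
endfacet
facet normal 0.834 -0.055 -0.549
outer loop
vertex 3.018 -4.143 -1.065
vertex 2.422 -4.151 -1.97
vertex 2.759 -3.21 -1.552
endloop
endfacet
facet normal 0.510 0.856 0.084
outer loop
vertex 2.714 -3.289 -0.472
vertex 2.759 -3.21 -1.552
vertex 1.93 -2.769 -1.011
endloop
endfacet
facet normal 0.240 0.152 0.959
outer loop
vertex 2.35 -4.278 -0.224
vertex 2.714 -3.289 -0.472
vertex 1.678 -3.429 -0.19
endloop
endfacet
facet normal -0.118 -0.850 0.513
outer loop
vertex 2.17 -4.811 -1.149
vertex 2.35 -4.278 -0.224
vertex 1.341 -4.37 -0.608
endloop
endfacet
facet normal -0.070 -0.767 -0.638
outer loop
vertex 2.422 -4.151 -1.97
vertex 2.17 -4.811 -1.149
vertex 1.386 -4.291 -1.688
endloop
endfacet
facet normal 0.318 0.288 -0.904
outer loop
vertex 2.759 -3.21 -1.552
vertex 2.422 -4.151 -1.97
vertex 1.75 -3.302 -1.936
endloop
endfacet

endsolid


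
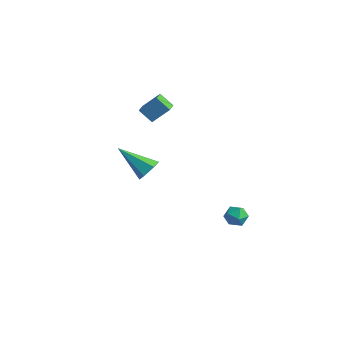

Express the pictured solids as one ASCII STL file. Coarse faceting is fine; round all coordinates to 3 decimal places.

solid 
facet normal -0.338 0.918 -0.206
outer loop
vertex 2.152 4.317 -4.283
vertex 1.555 4.14 -4.092
vertex 1.973 4.391 -3.66
endloop
endfacet
facet normal 0.348 0.937 -0.011
outer loop
vertex 2.152 4.317 -4.283
vertex 1.973 4.391 -3.66
vertex 2.569 4.168 -3.804
endloop
endfacet
facet normal 0.717 0.523 -0.461
outer loop
vertex 2.152 4.317 -4.283
vertex 2.569 4.168 -3.804
vertex 2.518 3.779 -4.325
endloop
endfacet
facet normal 0.258 0.248 -0.934
outer loop
vertex 2.152 4.317 -4.283
vertex 2.518 3.779 -4.325
vertex 1.891 3.761 -4.503
endloop
endfacet
facet normal -0.394 0.492 -0.776
outer loop
vertex 2.152 4.317 -4.283
vertex 1.891 3.761 -4.503
vertex 1.555 4.14 -4.092
endloop
endfacet
facet normal 0.400 0.655 0.641
outer loop
vertex 2.569 4.168 -3.804
vertex 1.973 4.391 -3.66
vertex 2.229 3.899 -3.317
endloop
endfacet
facet normal -0.711 0.623 0.326
outer loop
vertex 1.973 4.391 -3.66
vertex 1.555 4.14 -4.092
vertex 1.602 3.881 -3.495
endloop
endfacet
facet normal -0.801 -0.065 -0.595
outer loop
vertex 1.555 4.14 -4.092
vertex 1.891 3.761 -4.503
vertex 1.551 3.492 -4.016
endloop
endfacet
facet normal 0.255 -0.460 -0.850
outer loop
vertex 1.891 3.761 -4.503
vertex 2.518 3.779 -4.325
vertex 2.147 3.269 -4.16
endloop
endfacet
facet normal 0.996 -0.016 -0.085
outer loop
vertex 2.518 3.779 -4.325
vertex 2.569 4.168 -3.804
vertex 2.565 3.52 -3.728
endloop
endfacet
facet normal -0.258 -0.248 0.934
outer loop
vertex 1.968 3.343 -3.537
vertex 2.229 3.899 -3.317
vertex 1.602 3.881 -3.495
endloop
endfacet
facet normal -0.717 -0.523 0.461
outer loop
vertex 1.968 3.343 -3.537
vertex 1.602 3.881 -3.495
vertex 1.551 3.492 -4.016
endloop
endfacet
facet normal -0.348 -0.937 0.011
outer loop
vertex 1.968 3.343 -3.537
vertex 1.551 3.492 -4.016
vertex 2.147 3.269 -4.16
endloop
endfacet
facet normal 0.338 -0.918 0.206
outer loop
vertex 1.968 3.343 -3.537
vertex 2.147 3.269 -4.16
vertex 2.565 3.52 -3.728
endloop
endfacet
facet normal 0.394 -0.492 0.776
outer loop
vertex 1.968 3.343 -3.537
vertex 2.565 3.52 -3.728
vertex 2.229 3.899 -3.317
endloop
endfacet
facet normal -0.255 0.460 0.850
outer loop
vertex 1.602 3.881 -3.495
vertex 2.229 3.899 -3.317
vertex 1.973 4.391 -3.66
endloop
endfacet
facet normal -0.996 0.016 0.085
outer loop
vertex 1.551 3.492 -4.016
vertex 1.602 3.881 -3.495
vertex 1.555 4.14 -4.092
endloop
endfacet
facet normal -0.400 -0.655 -0.641
outer loop
vertex 2.147 3.269 -4.16
vertex 1.551 3.492 -4.016
vertex 1.891 3.761 -4.503
endloop
endfacet
facet normal 0.711 -0.623 -0.326
outer loop
vertex 2.565 3.52 -3.728
vertex 2.147 3.269 -4.16
vertex 2.518 3.779 -4.325
endloop
endfacet
facet normal 0.801 0.065 0.595
outer loop
vertex 2.229 3.899 -3.317
vertex 2.565 3.52 -3.728
vertex 2.569 4.168 -3.804
endloop
endfacet
facet normal -0.577 0.776 -0.256
outer loop
vertex -2.65 2.169 2.321
vertex -2.127 2.823 3.124
vertex -2.024 2.43 1.7
endloop
endfacet
facet normal -0.451 -0.565 -0.692
outer loop
vertex -1.493 1.717 1.936
vertex -2.65 2.169 2.321
vertex -2.024 2.43 1.7
endloop
endfacet
facet normal -0.577 0.776 -0.256
outer loop
vertex -2.024 2.43 1.7
vertex -2.127 2.823 3.124
vertex -1.501 3.084 2.503
endloop
endfacet
facet normal 0.681 0.284 -0.675
outer loop
vertex -1.501 3.084 2.503
vertex -1.493 1.717 1.936
vertex -2.024 2.43 1.7
endloop
endfacet
facet normal -0.681 -0.284 0.675
outer loop
vertex -2.65 2.169 2.321
vertex -1.596 2.11 3.36
vertex -2.127 2.823 3.124
endloop
endfacet
facet normal -0.451 -0.565 -0.692
outer loop
vertex -2.119 1.456 2.557
vertex -2.65 2.169 2.321
vertex -1.493 1.717 1.936
endloop
endfacet
facet normal -0.681 -0.284 0.675
outer loop
vertex -2.119 1.456 2.557
vertex -1.596 2.11 3.36
vertex -2.65 2.169 2.321
endloop
endfacet
facet normal 0.451 0.565 0.692
outer loop
vertex -2.127 2.823 3.124
vertex -1.596 2.11 3.36
vertex -1.501 3.084 2.503
endloop
endfacet
facet normal 0.681 0.284 -0.675
outer loop
vertex -0.97 2.371 2.739
vertex -1.493 1.717 1.936
vertex -1.501 3.084 2.503
endloop
endfacet
facet normal 0.451 0.565 0.692
outer loop
vertex -1.501 3.084 2.503
vertex -1.596 2.11 3.36
vertex -0.97 2.371 2.739
endloop
endfacet
facet normal 0.577 -0.776 0.256
outer loop
vertex -0.97 2.371 2.739
vertex -2.119 1.456 2.557
vertex -1.493 1.717 1.936
endloop
endfacet
facet normal 0.577 -0.776 0.256
outer loop
vertex -1.596 2.11 3.36
vertex -2.119 1.456 2.557
vertex -0.97 2.371 2.739
endloop
endfacet
facet normal 0.751 0.321 -0.577
outer loop
vertex 0.584 -0.066 0.639
vertex 0.155 0.03 0.134
vertex 0.277 0.525 0.568
endloop
endfacet
facet normal 0.238 0.237 0.942
outer loop
vertex 0.584 -0.066 0.639
vertex 0.277 0.525 0.568
vertex -1.295 -0.59 1.246
endloop
endfacet
facet normal 0.751 0.321 -0.577
outer loop
vertex 0.277 0.525 0.568
vertex 0.155 0.03 0.134
vertex -0.152 0.621 0.063
endloop
endfacet
facet normal -0.369 0.804 0.466
outer loop
vertex 0.277 0.525 0.568
vertex -0.152 0.621 0.063
vertex -1.295 -0.59 1.246
endloop
endfacet
facet normal 0.752 0.321 -0.576
outer loop
vertex -0.152 0.621 0.063
vertex 0.155 0.03 0.134
vertex -0.274 0.126 -0.372
endloop
endfacet
facet normal -0.824 0.475 -0.310
outer loop
vertex -0.152 0.621 0.063
vertex -0.274 0.126 -0.372
vertex -1.295 -0.59 1.246
endloop
endfacet
facet normal 0.752 0.321 -0.576
outer loop
vertex -0.274 0.126 -0.372
vertex 0.155 0.03 0.134
vertex 0.033 -0.465 -0.301
endloop
endfacet
facet normal -0.671 -0.422 -0.610
outer loop
vertex -0.274 0.126 -0.372
vertex 0.033 -0.465 -0.301
vertex -1.295 -0.59 1.246
endloop
endfacet
facet normal 0.752 0.321 -0.576
outer loop
vertex 0.033 -0.465 -0.301
vertex 0.155 0.03 0.134
vertex 0.462 -0.561 0.205
endloop
endfacet
facet normal -0.063 -0.989 -0.134
outer loop
vertex 0.033 -0.465 -0.301
vertex 0.462 -0.561 0.205
vertex -1.295 -0.59 1.246
endloop
endfacet
facet normal 0.751 0.321 -0.577
outer loop
vertex 0.462 -0.561 0.205
vertex 0.155 0.03 0.134
vertex 0.584 -0.066 0.639
endloop
endfacet
facet normal 0.391 -0.659 0.642
outer loop
vertex 0.462 -0.561 0.205
vertex 0.584 -0.066 0.639
vertex -1.295 -0.59 1.246
endloop
endfacet

endsolid


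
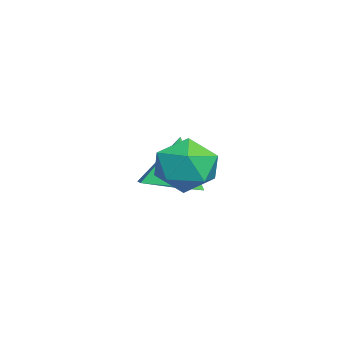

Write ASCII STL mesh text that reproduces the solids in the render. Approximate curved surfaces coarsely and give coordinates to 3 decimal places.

solid 
facet normal 0.312 -0.142 -0.940
outer loop
vertex -2.769 -2.435 -0.688
vertex -3.138 -1.914 -0.889
vertex -2.504 -1.82 -0.693
endloop
endfacet
facet normal 0.635 -0.268 0.725
outer loop
vertex -2.769 -2.435 -0.688
vertex -2.504 -1.82 -0.693
vertex -3.502 -1.746 0.209
endloop
endfacet
facet normal 0.312 -0.143 -0.939
outer loop
vertex -2.504 -1.82 -0.693
vertex -3.138 -1.914 -0.889
vertex -2.873 -1.298 -0.895
endloop
endfacet
facet normal 0.555 0.611 0.564
outer loop
vertex -2.504 -1.82 -0.693
vertex -2.873 -1.298 -0.895
vertex -3.502 -1.746 0.209
endloop
endfacet
facet normal 0.312 -0.143 -0.939
outer loop
vertex -2.873 -1.298 -0.895
vertex -3.138 -1.914 -0.889
vertex -3.507 -1.392 -1.091
endloop
endfacet
facet normal -0.219 0.941 0.257
outer loop
vertex -2.873 -1.298 -0.895
vertex -3.507 -1.392 -1.091
vertex -3.502 -1.746 0.209
endloop
endfacet
facet normal 0.313 -0.142 -0.939
outer loop
vertex -3.507 -1.392 -1.091
vertex -3.138 -1.914 -0.889
vertex -3.771 -2.007 -1.086
endloop
endfacet
facet normal -0.913 0.393 0.110
outer loop
vertex -3.507 -1.392 -1.091
vertex -3.771 -2.007 -1.086
vertex -3.502 -1.746 0.209
endloop
endfacet
facet normal 0.313 -0.142 -0.939
outer loop
vertex -3.771 -2.007 -1.086
vertex -3.138 -1.914 -0.889
vertex -3.402 -2.529 -0.884
endloop
endfacet
facet normal -0.832 -0.484 0.270
outer loop
vertex -3.771 -2.007 -1.086
vertex -3.402 -2.529 -0.884
vertex -3.502 -1.746 0.209
endloop
endfacet
facet normal 0.312 -0.142 -0.940
outer loop
vertex -3.402 -2.529 -0.884
vertex -3.138 -1.914 -0.889
vertex -2.769 -2.435 -0.688
endloop
endfacet
facet normal -0.058 -0.814 0.578
outer loop
vertex -3.402 -2.529 -0.884
vertex -2.769 -2.435 -0.688
vertex -3.502 -1.746 0.209
endloop
endfacet
facet normal -0.763 0.020 0.646
outer loop
vertex -1.821 -1.265 0.419
vertex -1.798 -1.905 0.466
vertex -1.451 -1.542 0.865
endloop
endfacet
facet normal -0.374 0.616 0.693
outer loop
vertex -1.821 -1.265 0.419
vertex -1.451 -1.542 0.865
vertex -1.232 -1.037 0.534
endloop
endfacet
facet normal -0.369 0.928 0.052
outer loop
vertex -1.821 -1.265 0.419
vertex -1.232 -1.037 0.534
vertex -1.445 -1.088 -0.069
endloop
endfacet
facet normal -0.757 0.522 -0.393
outer loop
vertex -1.821 -1.265 0.419
vertex -1.445 -1.088 -0.069
vertex -1.794 -1.625 -0.111
endloop
endfacet
facet normal -0.999 -0.038 -0.025
outer loop
vertex -1.821 -1.265 0.419
vertex -1.794 -1.625 -0.111
vertex -1.798 -1.905 0.466
endloop
endfacet
facet normal 0.297 0.430 0.853
outer loop
vertex -1.232 -1.037 0.534
vertex -1.451 -1.542 0.865
vertex -0.846 -1.535 0.651
endloop
endfacet
facet normal -0.332 -0.536 0.776
outer loop
vertex -1.451 -1.542 0.865
vertex -1.798 -1.905 0.466
vertex -1.195 -2.072 0.609
endloop
endfacet
facet normal -0.715 -0.627 -0.309
outer loop
vertex -1.798 -1.905 0.466
vertex -1.794 -1.625 -0.111
vertex -1.408 -2.123 0.006
endloop
endfacet
facet normal -0.323 0.281 -0.904
outer loop
vertex -1.794 -1.625 -0.111
vertex -1.445 -1.088 -0.069
vertex -1.189 -1.618 -0.325
endloop
endfacet
facet normal 0.303 0.935 -0.186
outer loop
vertex -1.445 -1.088 -0.069
vertex -1.232 -1.037 0.534
vertex -0.842 -1.255 0.074
endloop
endfacet
facet normal 0.757 -0.522 0.393
outer loop
vertex -0.819 -1.895 0.121
vertex -0.846 -1.535 0.651
vertex -1.195 -2.072 0.609
endloop
endfacet
facet normal 0.369 -0.928 -0.052
outer loop
vertex -0.819 -1.895 0.121
vertex -1.195 -2.072 0.609
vertex -1.408 -2.123 0.006
endloop
endfacet
facet normal 0.374 -0.616 -0.693
outer loop
vertex -0.819 -1.895 0.121
vertex -1.408 -2.123 0.006
vertex -1.189 -1.618 -0.325
endloop
endfacet
facet normal 0.763 -0.020 -0.646
outer loop
vertex -0.819 -1.895 0.121
vertex -1.189 -1.618 -0.325
vertex -0.842 -1.255 0.074
endloop
endfacet
facet normal 0.999 0.038 0.025
outer loop
vertex -0.819 -1.895 0.121
vertex -0.842 -1.255 0.074
vertex -0.846 -1.535 0.651
endloop
endfacet
facet normal 0.323 -0.281 0.904
outer loop
vertex -1.195 -2.072 0.609
vertex -0.846 -1.535 0.651
vertex -1.451 -1.542 0.865
endloop
endfacet
facet normal -0.303 -0.935 0.186
outer loop
vertex -1.408 -2.123 0.006
vertex -1.195 -2.072 0.609
vertex -1.798 -1.905 0.466
endloop
endfacet
facet normal -0.297 -0.430 -0.853
outer loop
vertex -1.189 -1.618 -0.325
vertex -1.408 -2.123 0.006
vertex -1.794 -1.625 -0.111
endloop
endfacet
facet normal 0.332 0.536 -0.776
outer loop
vertex -0.842 -1.255 0.074
vertex -1.189 -1.618 -0.325
vertex -1.445 -1.088 -0.069
endloop
endfacet
facet normal 0.715 0.627 0.309
outer loop
vertex -0.846 -1.535 0.651
vertex -0.842 -1.255 0.074
vertex -1.232 -1.037 0.534
endloop
endfacet

endsolid


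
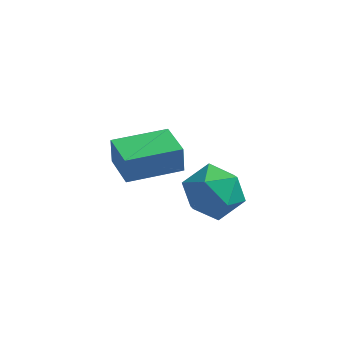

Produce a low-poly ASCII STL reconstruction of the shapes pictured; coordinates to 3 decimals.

solid 
facet normal -0.762 0.559 0.328
outer loop
vertex 2.838 -2.614 -0.449
vertex 2.433 -3.492 0.105
vertex 3.153 -2.803 0.603
endloop
endfacet
facet normal -0.180 0.957 0.226
outer loop
vertex 2.838 -2.614 -0.449
vertex 3.153 -2.803 0.603
vertex 3.905 -2.483 -0.155
endloop
endfacet
facet normal 0.017 0.889 -0.458
outer loop
vertex 2.838 -2.614 -0.449
vertex 3.905 -2.483 -0.155
vertex 3.65 -2.976 -1.122
endloop
endfacet
facet normal -0.444 0.448 -0.776
outer loop
vertex 2.838 -2.614 -0.449
vertex 3.65 -2.976 -1.122
vertex 2.74 -3.599 -0.961
endloop
endfacet
facet normal -0.925 0.243 -0.291
outer loop
vertex 2.838 -2.614 -0.449
vertex 2.74 -3.599 -0.961
vertex 2.433 -3.492 0.105
endloop
endfacet
facet normal 0.343 0.694 0.633
outer loop
vertex 3.905 -2.483 -0.155
vertex 3.153 -2.803 0.603
vertex 4.16 -3.281 0.581
endloop
endfacet
facet normal -0.599 0.048 0.799
outer loop
vertex 3.153 -2.803 0.603
vertex 2.433 -3.492 0.105
vertex 3.25 -3.904 0.742
endloop
endfacet
facet normal -0.863 -0.462 -0.202
outer loop
vertex 2.433 -3.492 0.105
vertex 2.74 -3.599 -0.961
vertex 2.995 -4.397 -0.225
endloop
endfacet
facet normal -0.084 -0.132 -0.988
outer loop
vertex 2.74 -3.599 -0.961
vertex 3.65 -2.976 -1.122
vertex 3.747 -4.077 -0.983
endloop
endfacet
facet normal 0.662 0.583 -0.472
outer loop
vertex 3.65 -2.976 -1.122
vertex 3.905 -2.483 -0.155
vertex 4.467 -3.388 -0.485
endloop
endfacet
facet normal 0.444 -0.448 0.776
outer loop
vertex 4.062 -4.266 0.069
vertex 4.16 -3.281 0.581
vertex 3.25 -3.904 0.742
endloop
endfacet
facet normal -0.017 -0.889 0.458
outer loop
vertex 4.062 -4.266 0.069
vertex 3.25 -3.904 0.742
vertex 2.995 -4.397 -0.225
endloop
endfacet
facet normal 0.180 -0.957 -0.226
outer loop
vertex 4.062 -4.266 0.069
vertex 2.995 -4.397 -0.225
vertex 3.747 -4.077 -0.983
endloop
endfacet
facet normal 0.762 -0.559 -0.328
outer loop
vertex 4.062 -4.266 0.069
vertex 3.747 -4.077 -0.983
vertex 4.467 -3.388 -0.485
endloop
endfacet
facet normal 0.925 -0.243 0.291
outer loop
vertex 4.062 -4.266 0.069
vertex 4.467 -3.388 -0.485
vertex 4.16 -3.281 0.581
endloop
endfacet
facet normal 0.084 0.132 0.988
outer loop
vertex 3.25 -3.904 0.742
vertex 4.16 -3.281 0.581
vertex 3.153 -2.803 0.603
endloop
endfacet
facet normal -0.662 -0.583 0.472
outer loop
vertex 2.995 -4.397 -0.225
vertex 3.25 -3.904 0.742
vertex 2.433 -3.492 0.105
endloop
endfacet
facet normal -0.343 -0.694 -0.633
outer loop
vertex 3.747 -4.077 -0.983
vertex 2.995 -4.397 -0.225
vertex 2.74 -3.599 -0.961
endloop
endfacet
facet normal 0.599 -0.048 -0.799
outer loop
vertex 4.467 -3.388 -0.485
vertex 3.747 -4.077 -0.983
vertex 3.65 -2.976 -1.122
endloop
endfacet
facet normal 0.863 0.462 0.202
outer loop
vertex 4.16 -3.281 0.581
vertex 4.467 -3.388 -0.485
vertex 3.905 -2.483 -0.155
endloop
endfacet
facet normal -0.839 -0.543 0.024
outer loop
vertex 0.003 -1.304 -1.428
vertex -0.818 -0.047 -1.666
vertex 0.07 -1.453 -2.445
endloop
endfacet
facet normal 0.540 -0.827 0.157
outer loop
vertex 1.798 -0.333 -2.494
vertex 0.003 -1.304 -1.428
vertex 0.07 -1.453 -2.445
endloop
endfacet
facet normal -0.839 -0.543 0.024
outer loop
vertex 0.07 -1.453 -2.445
vertex -0.818 -0.047 -1.666
vertex -0.751 -0.196 -2.683
endloop
endfacet
facet normal 0.065 -0.144 -0.987
outer loop
vertex -0.751 -0.196 -2.683
vertex 1.798 -0.333 -2.494
vertex 0.07 -1.453 -2.445
endloop
endfacet
facet normal -0.065 0.144 0.987
outer loop
vertex 0.003 -1.304 -1.428
vertex 0.91 1.073 -1.715
vertex -0.818 -0.047 -1.666
endloop
endfacet
facet normal 0.540 -0.827 0.157
outer loop
vertex 1.731 -0.184 -1.477
vertex 0.003 -1.304 -1.428
vertex 1.798 -0.333 -2.494
endloop
endfacet
facet normal -0.065 0.144 0.987
outer loop
vertex 1.731 -0.184 -1.477
vertex 0.91 1.073 -1.715
vertex 0.003 -1.304 -1.428
endloop
endfacet
facet normal -0.540 0.827 -0.157
outer loop
vertex -0.818 -0.047 -1.666
vertex 0.91 1.073 -1.715
vertex -0.751 -0.196 -2.683
endloop
endfacet
facet normal 0.065 -0.144 -0.987
outer loop
vertex 0.977 0.924 -2.732
vertex 1.798 -0.333 -2.494
vertex -0.751 -0.196 -2.683
endloop
endfacet
facet normal -0.540 0.827 -0.157
outer loop
vertex -0.751 -0.196 -2.683
vertex 0.91 1.073 -1.715
vertex 0.977 0.924 -2.732
endloop
endfacet
facet normal 0.839 0.543 -0.024
outer loop
vertex 0.977 0.924 -2.732
vertex 1.731 -0.184 -1.477
vertex 1.798 -0.333 -2.494
endloop
endfacet
facet normal 0.839 0.543 -0.024
outer loop
vertex 0.91 1.073 -1.715
vertex 1.731 -0.184 -1.477
vertex 0.977 0.924 -2.732
endloop
endfacet

endsolid


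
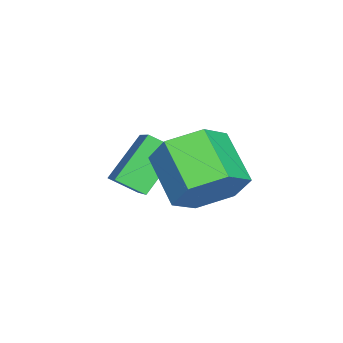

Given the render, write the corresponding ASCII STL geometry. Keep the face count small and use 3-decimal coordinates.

solid 
facet normal -0.795 -0.356 -0.491
outer loop
vertex 1.261 -1.808 -1.913
vertex 0.371 -1.282 -0.853
vertex 1.194 -1.091 -2.325
endloop
endfacet
facet normal 0.601 -0.355 -0.716
outer loop
vertex 2.649 -0.438 -1.427
vertex 1.261 -1.808 -1.913
vertex 1.194 -1.091 -2.325
endloop
endfacet
facet normal -0.795 -0.357 -0.491
outer loop
vertex 1.194 -1.091 -2.325
vertex 0.371 -1.282 -0.853
vertex 0.304 -0.565 -1.266
endloop
endfacet
facet normal -0.081 0.864 -0.497
outer loop
vertex 0.304 -0.565 -1.266
vertex 2.649 -0.438 -1.427
vertex 1.194 -1.091 -2.325
endloop
endfacet
facet normal 0.081 -0.864 0.497
outer loop
vertex 1.261 -1.808 -1.913
vertex 1.826 -0.629 0.045
vertex 0.371 -1.282 -0.853
endloop
endfacet
facet normal 0.602 -0.356 -0.715
outer loop
vertex 2.716 -1.155 -1.014
vertex 1.261 -1.808 -1.913
vertex 2.649 -0.438 -1.427
endloop
endfacet
facet normal 0.081 -0.864 0.497
outer loop
vertex 2.716 -1.155 -1.014
vertex 1.826 -0.629 0.045
vertex 1.261 -1.808 -1.913
endloop
endfacet
facet normal -0.601 0.356 0.715
outer loop
vertex 0.371 -1.282 -0.853
vertex 1.826 -0.629 0.045
vertex 0.304 -0.565 -1.266
endloop
endfacet
facet normal -0.081 0.864 -0.497
outer loop
vertex 1.759 0.088 -0.367
vertex 2.649 -0.438 -1.427
vertex 0.304 -0.565 -1.266
endloop
endfacet
facet normal -0.602 0.355 0.716
outer loop
vertex 0.304 -0.565 -1.266
vertex 1.826 -0.629 0.045
vertex 1.759 0.088 -0.367
endloop
endfacet
facet normal 0.795 0.357 0.490
outer loop
vertex 1.759 0.088 -0.367
vertex 2.716 -1.155 -1.014
vertex 2.649 -0.438 -1.427
endloop
endfacet
facet normal 0.795 0.356 0.491
outer loop
vertex 1.826 -0.629 0.045
vertex 2.716 -1.155 -1.014
vertex 1.759 0.088 -0.367
endloop
endfacet
facet normal 0.619 0.541 -0.569
outer loop
vertex 3.35 1.64 -0.083
vertex 3.045 1.186 -0.847
vertex 2.615 1.973 -0.566
endloop
endfacet
facet normal -0.076 0.763 0.642
outer loop
vertex 3.35 1.64 -0.083
vertex 2.615 1.973 -0.566
vertex 2.421 0.829 0.771
endloop
endfacet
facet normal -0.076 0.763 0.642
outer loop
vertex 2.421 0.829 0.771
vertex 2.615 1.973 -0.566
vertex 1.686 1.162 0.288
endloop
endfacet
facet normal -0.619 -0.540 0.570
outer loop
vertex 2.421 0.829 0.771
vertex 1.686 1.162 0.288
vertex 2.115 0.374 0.007
endloop
endfacet
facet normal 0.619 0.541 -0.569
outer loop
vertex 2.615 1.973 -0.566
vertex 3.045 1.186 -0.847
vertex 2.31 1.519 -1.33
endloop
endfacet
facet normal -0.715 0.688 -0.124
outer loop
vertex 2.615 1.973 -0.566
vertex 2.31 1.519 -1.33
vertex 1.686 1.162 0.288
endloop
endfacet
facet normal -0.715 0.688 -0.124
outer loop
vertex 1.686 1.162 0.288
vertex 2.31 1.519 -1.33
vertex 1.381 0.708 -0.476
endloop
endfacet
facet normal -0.620 -0.540 0.569
outer loop
vertex 1.686 1.162 0.288
vertex 1.381 0.708 -0.476
vertex 2.115 0.374 0.007
endloop
endfacet
facet normal 0.619 0.540 -0.570
outer loop
vertex 2.31 1.519 -1.33
vertex 3.045 1.186 -0.847
vertex 2.739 0.731 -1.611
endloop
endfacet
facet normal -0.639 -0.075 -0.766
outer loop
vertex 2.31 1.519 -1.33
vertex 2.739 0.731 -1.611
vertex 1.381 0.708 -0.476
endloop
endfacet
facet normal -0.639 -0.075 -0.766
outer loop
vertex 1.381 0.708 -0.476
vertex 2.739 0.731 -1.611
vertex 1.81 -0.08 -0.757
endloop
endfacet
facet normal -0.620 -0.540 0.569
outer loop
vertex 1.381 0.708 -0.476
vertex 1.81 -0.08 -0.757
vertex 2.115 0.374 0.007
endloop
endfacet
facet normal 0.619 0.540 -0.570
outer loop
vertex 2.739 0.731 -1.611
vertex 3.045 1.186 -0.847
vertex 3.474 0.398 -1.128
endloop
endfacet
facet normal 0.076 -0.763 -0.642
outer loop
vertex 2.739 0.731 -1.611
vertex 3.474 0.398 -1.128
vertex 1.81 -0.08 -0.757
endloop
endfacet
facet normal 0.076 -0.763 -0.642
outer loop
vertex 1.81 -0.08 -0.757
vertex 3.474 0.398 -1.128
vertex 2.545 -0.413 -0.274
endloop
endfacet
facet normal -0.619 -0.541 0.569
outer loop
vertex 1.81 -0.08 -0.757
vertex 2.545 -0.413 -0.274
vertex 2.115 0.374 0.007
endloop
endfacet
facet normal 0.620 0.540 -0.569
outer loop
vertex 3.474 0.398 -1.128
vertex 3.045 1.186 -0.847
vertex 3.779 0.852 -0.364
endloop
endfacet
facet normal 0.715 -0.688 0.124
outer loop
vertex 3.474 0.398 -1.128
vertex 3.779 0.852 -0.364
vertex 2.545 -0.413 -0.274
endloop
endfacet
facet normal 0.715 -0.688 0.124
outer loop
vertex 2.545 -0.413 -0.274
vertex 3.779 0.852 -0.364
vertex 2.85 0.041 0.49
endloop
endfacet
facet normal -0.619 -0.541 0.569
outer loop
vertex 2.545 -0.413 -0.274
vertex 2.85 0.041 0.49
vertex 2.115 0.374 0.007
endloop
endfacet
facet normal 0.620 0.540 -0.569
outer loop
vertex 3.779 0.852 -0.364
vertex 3.045 1.186 -0.847
vertex 3.35 1.64 -0.083
endloop
endfacet
facet normal 0.639 0.075 0.766
outer loop
vertex 3.779 0.852 -0.364
vertex 3.35 1.64 -0.083
vertex 2.85 0.041 0.49
endloop
endfacet
facet normal 0.639 0.075 0.766
outer loop
vertex 2.85 0.041 0.49
vertex 3.35 1.64 -0.083
vertex 2.421 0.829 0.771
endloop
endfacet
facet normal -0.619 -0.540 0.570
outer loop
vertex 2.85 0.041 0.49
vertex 2.421 0.829 0.771
vertex 2.115 0.374 0.007
endloop
endfacet

endsolid


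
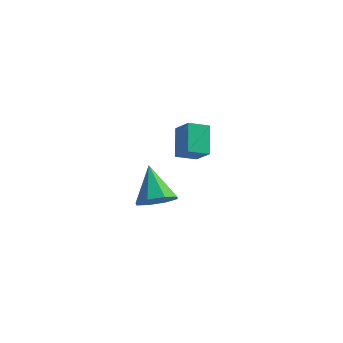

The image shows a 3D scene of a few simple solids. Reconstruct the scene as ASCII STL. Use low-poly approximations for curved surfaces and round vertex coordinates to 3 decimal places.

solid 
facet normal 0.389 -0.641 -0.662
outer loop
vertex 2.43 -2.355 3.006
vertex 1.735 -2.448 2.687
vertex 2.328 -1.969 2.572
endloop
endfacet
facet normal 0.655 0.634 0.410
outer loop
vertex 2.43 -2.355 3.006
vertex 2.328 -1.969 2.572
vertex 1.145 -1.472 3.693
endloop
endfacet
facet normal 0.390 -0.641 -0.661
outer loop
vertex 2.328 -1.969 2.572
vertex 1.735 -2.448 2.687
vertex 1.878 -1.864 2.205
endloop
endfacet
facet normal 0.303 0.948 -0.100
outer loop
vertex 2.328 -1.969 2.572
vertex 1.878 -1.864 2.205
vertex 1.145 -1.472 3.693
endloop
endfacet
facet normal 0.388 -0.641 -0.662
outer loop
vertex 1.878 -1.864 2.205
vertex 1.735 -2.448 2.687
vertex 1.345 -2.101 2.122
endloop
endfacet
facet normal -0.324 0.863 -0.387
outer loop
vertex 1.878 -1.864 2.205
vertex 1.345 -2.101 2.122
vertex 1.145 -1.472 3.693
endloop
endfacet
facet normal 0.389 -0.641 -0.662
outer loop
vertex 1.345 -2.101 2.122
vertex 1.735 -2.448 2.687
vertex 1.04 -2.541 2.369
endloop
endfacet
facet normal -0.855 0.434 -0.283
outer loop
vertex 1.345 -2.101 2.122
vertex 1.04 -2.541 2.369
vertex 1.145 -1.472 3.693
endloop
endfacet
facet normal 0.388 -0.642 -0.661
outer loop
vertex 1.04 -2.541 2.369
vertex 1.735 -2.448 2.687
vertex 1.143 -2.926 2.803
endloop
endfacet
facet normal -0.984 -0.092 0.152
outer loop
vertex 1.04 -2.541 2.369
vertex 1.143 -2.926 2.803
vertex 1.145 -1.472 3.693
endloop
endfacet
facet normal 0.388 -0.642 -0.662
outer loop
vertex 1.143 -2.926 2.803
vertex 1.735 -2.448 2.687
vertex 1.593 -3.031 3.169
endloop
endfacet
facet normal -0.632 -0.404 0.661
outer loop
vertex 1.143 -2.926 2.803
vertex 1.593 -3.031 3.169
vertex 1.145 -1.472 3.693
endloop
endfacet
facet normal 0.389 -0.641 -0.661
outer loop
vertex 1.593 -3.031 3.169
vertex 1.735 -2.448 2.687
vertex 2.126 -2.794 3.253
endloop
endfacet
facet normal -0.007 -0.320 0.947
outer loop
vertex 1.593 -3.031 3.169
vertex 2.126 -2.794 3.253
vertex 1.145 -1.472 3.693
endloop
endfacet
facet normal 0.389 -0.641 -0.661
outer loop
vertex 2.126 -2.794 3.253
vertex 1.735 -2.448 2.687
vertex 2.43 -2.355 3.006
endloop
endfacet
facet normal 0.526 0.110 0.843
outer loop
vertex 2.126 -2.794 3.253
vertex 2.43 -2.355 3.006
vertex 1.145 -1.472 3.693
endloop
endfacet
facet normal -0.770 -0.520 0.369
outer loop
vertex 1.802 0.996 2.788
vertex 1.518 1.977 3.577
vertex 1.203 1.386 2.088
endloop
endfacet
facet normal 0.219 -0.760 -0.611
outer loop
vertex 1.882 1.843 1.763
vertex 1.802 0.996 2.788
vertex 1.203 1.386 2.088
endloop
endfacet
facet normal -0.771 -0.519 0.369
outer loop
vertex 1.203 1.386 2.088
vertex 1.518 1.977 3.577
vertex 0.92 2.367 2.877
endloop
endfacet
facet normal -0.598 0.391 -0.700
outer loop
vertex 0.92 2.367 2.877
vertex 1.882 1.843 1.763
vertex 1.203 1.386 2.088
endloop
endfacet
facet normal 0.598 -0.390 0.700
outer loop
vertex 1.802 0.996 2.788
vertex 2.197 2.434 3.252
vertex 1.518 1.977 3.577
endloop
endfacet
facet normal 0.220 -0.760 -0.611
outer loop
vertex 2.48 1.453 2.463
vertex 1.802 0.996 2.788
vertex 1.882 1.843 1.763
endloop
endfacet
facet normal 0.598 -0.390 0.700
outer loop
vertex 2.48 1.453 2.463
vertex 2.197 2.434 3.252
vertex 1.802 0.996 2.788
endloop
endfacet
facet normal -0.219 0.761 0.611
outer loop
vertex 1.518 1.977 3.577
vertex 2.197 2.434 3.252
vertex 0.92 2.367 2.877
endloop
endfacet
facet normal -0.598 0.390 -0.700
outer loop
vertex 1.598 2.824 2.552
vertex 1.882 1.843 1.763
vertex 0.92 2.367 2.877
endloop
endfacet
facet normal -0.219 0.760 0.611
outer loop
vertex 0.92 2.367 2.877
vertex 2.197 2.434 3.252
vertex 1.598 2.824 2.552
endloop
endfacet
facet normal 0.771 0.520 -0.369
outer loop
vertex 1.598 2.824 2.552
vertex 2.48 1.453 2.463
vertex 1.882 1.843 1.763
endloop
endfacet
facet normal 0.770 0.520 -0.370
outer loop
vertex 2.197 2.434 3.252
vertex 2.48 1.453 2.463
vertex 1.598 2.824 2.552
endloop
endfacet

endsolid
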